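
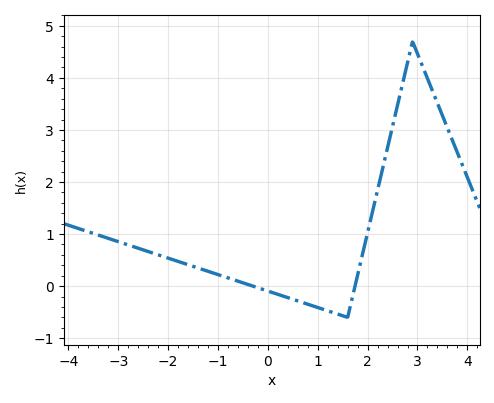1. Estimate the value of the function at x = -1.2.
0.286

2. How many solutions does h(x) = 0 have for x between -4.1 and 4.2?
2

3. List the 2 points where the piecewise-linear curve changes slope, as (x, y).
(1.6, -0.6); (2.9, 4.7)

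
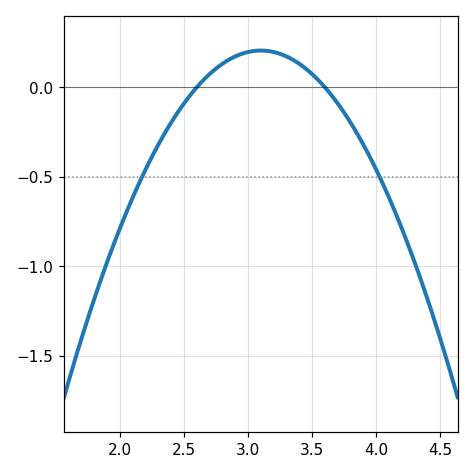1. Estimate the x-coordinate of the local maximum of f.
3.1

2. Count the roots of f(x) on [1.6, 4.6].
2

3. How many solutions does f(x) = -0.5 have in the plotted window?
2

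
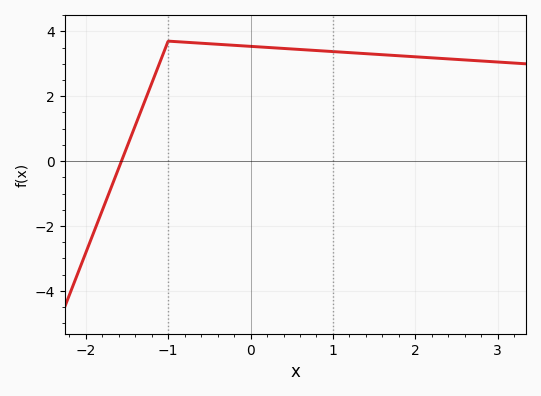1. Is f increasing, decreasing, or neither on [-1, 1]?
decreasing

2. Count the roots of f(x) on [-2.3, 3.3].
1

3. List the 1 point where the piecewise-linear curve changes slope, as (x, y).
(-1, 3.7)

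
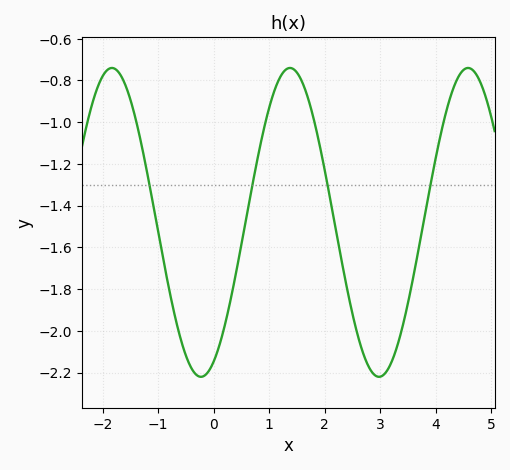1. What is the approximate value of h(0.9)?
-1.04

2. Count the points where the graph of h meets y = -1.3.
4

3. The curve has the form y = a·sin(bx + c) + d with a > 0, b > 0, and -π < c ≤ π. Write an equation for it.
y = 0.74sin(2x - 1.1) - 1.48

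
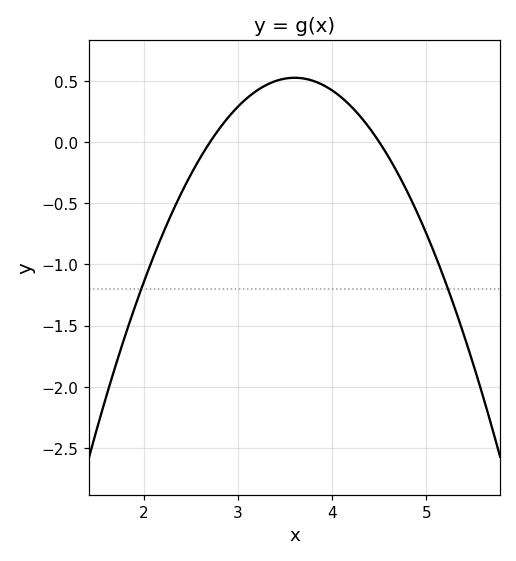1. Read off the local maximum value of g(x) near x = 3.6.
0.527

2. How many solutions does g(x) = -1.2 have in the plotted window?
2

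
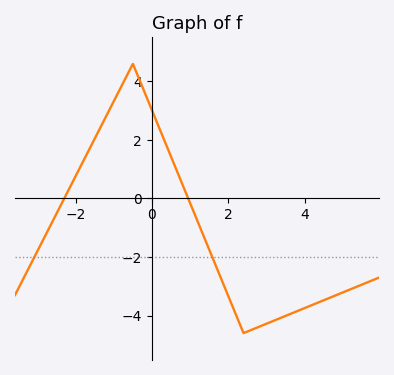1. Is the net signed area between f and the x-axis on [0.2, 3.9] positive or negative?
negative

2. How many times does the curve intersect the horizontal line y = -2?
2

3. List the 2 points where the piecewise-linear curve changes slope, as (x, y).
(-0.5, 4.6); (2.4, -4.6)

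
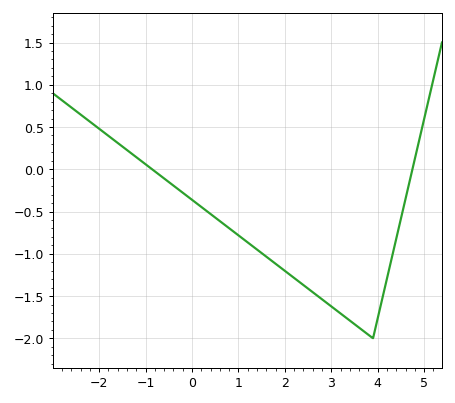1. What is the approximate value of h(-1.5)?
0.27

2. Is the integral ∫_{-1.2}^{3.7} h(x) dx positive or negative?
negative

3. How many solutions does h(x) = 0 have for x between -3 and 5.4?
2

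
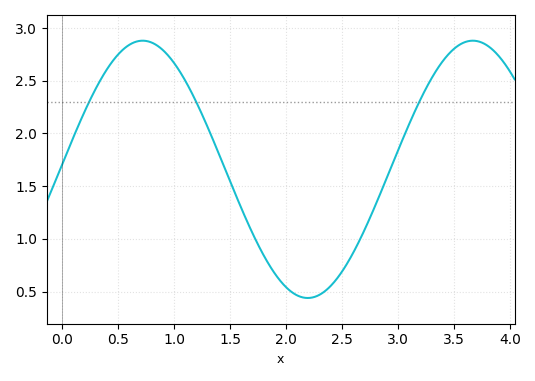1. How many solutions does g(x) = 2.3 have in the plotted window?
3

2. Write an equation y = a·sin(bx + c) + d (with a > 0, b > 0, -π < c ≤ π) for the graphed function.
y = 1.22sin(2.13x + 0.04) + 1.66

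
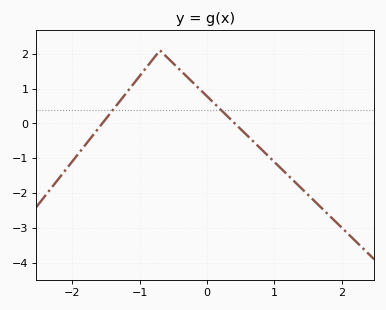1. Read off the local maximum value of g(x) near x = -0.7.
2.1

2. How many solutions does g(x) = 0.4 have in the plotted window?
2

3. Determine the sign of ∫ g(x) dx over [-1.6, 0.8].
positive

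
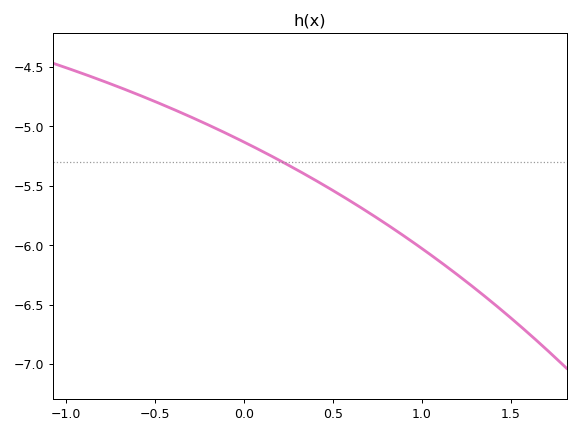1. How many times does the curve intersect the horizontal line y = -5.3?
1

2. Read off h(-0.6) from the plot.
-4.73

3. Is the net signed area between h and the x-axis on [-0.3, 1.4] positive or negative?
negative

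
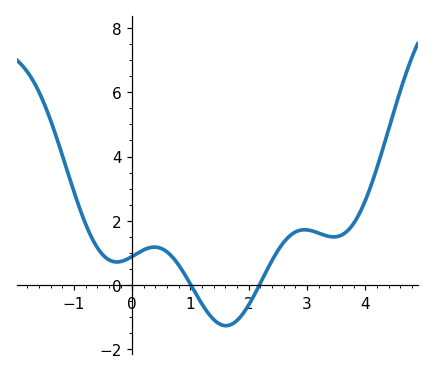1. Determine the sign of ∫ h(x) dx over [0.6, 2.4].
negative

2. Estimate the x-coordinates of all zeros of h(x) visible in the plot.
1, 2.2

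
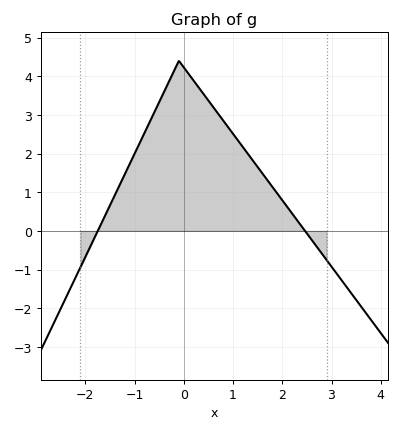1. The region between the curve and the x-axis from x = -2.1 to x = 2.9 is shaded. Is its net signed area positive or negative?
positive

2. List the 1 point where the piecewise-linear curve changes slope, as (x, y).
(-0.1, 4.4)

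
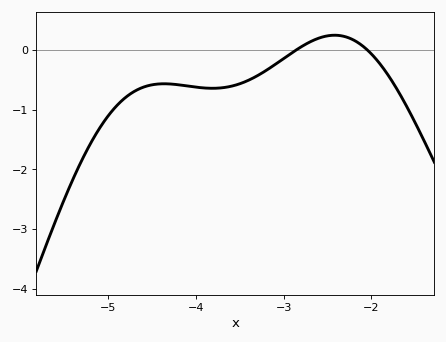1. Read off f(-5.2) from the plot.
-1.58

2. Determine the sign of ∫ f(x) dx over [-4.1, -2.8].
negative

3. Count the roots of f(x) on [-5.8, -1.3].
2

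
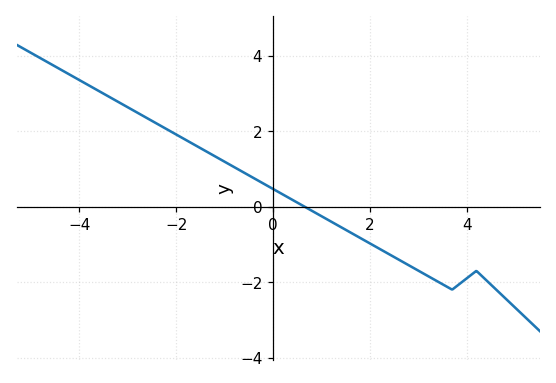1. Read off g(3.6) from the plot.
-2.2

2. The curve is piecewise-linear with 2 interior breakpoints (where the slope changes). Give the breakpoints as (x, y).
(3.7, -2.2); (4.2, -1.7)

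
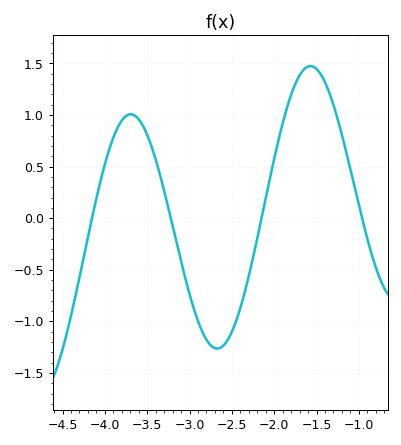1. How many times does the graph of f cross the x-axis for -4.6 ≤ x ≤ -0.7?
4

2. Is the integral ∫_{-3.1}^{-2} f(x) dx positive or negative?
negative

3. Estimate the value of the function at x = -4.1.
0.2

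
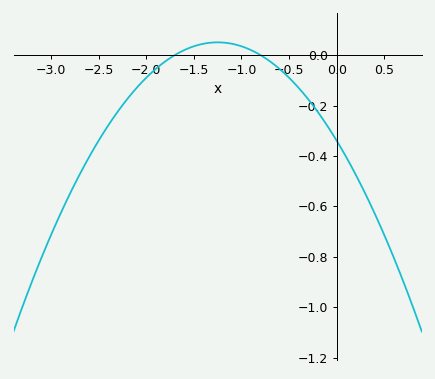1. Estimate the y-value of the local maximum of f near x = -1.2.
0.06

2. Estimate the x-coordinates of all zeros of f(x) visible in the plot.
-1.7, -0.8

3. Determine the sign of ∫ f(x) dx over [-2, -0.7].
positive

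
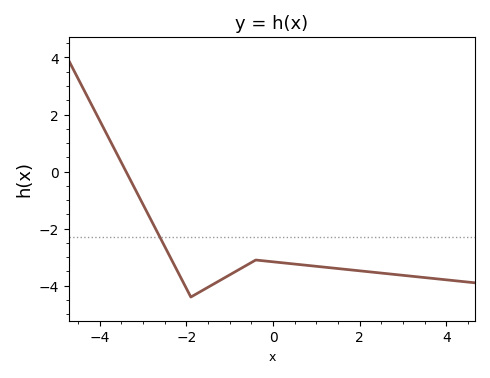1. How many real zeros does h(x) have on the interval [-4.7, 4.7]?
1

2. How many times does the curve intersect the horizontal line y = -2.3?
1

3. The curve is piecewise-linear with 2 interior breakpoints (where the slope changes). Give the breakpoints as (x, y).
(-1.9, -4.4); (-0.4, -3.1)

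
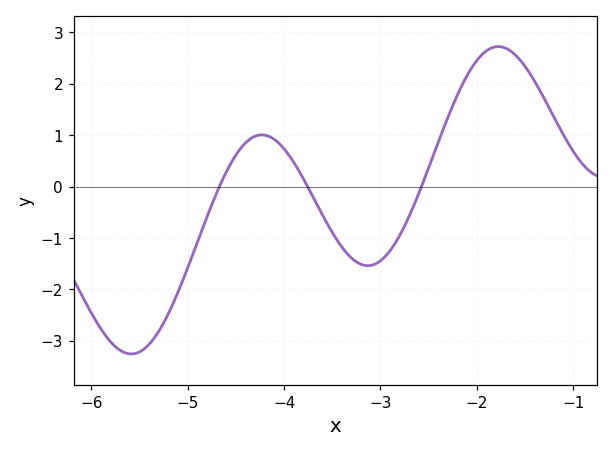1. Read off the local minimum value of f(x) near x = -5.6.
-3.3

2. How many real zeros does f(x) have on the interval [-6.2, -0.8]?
3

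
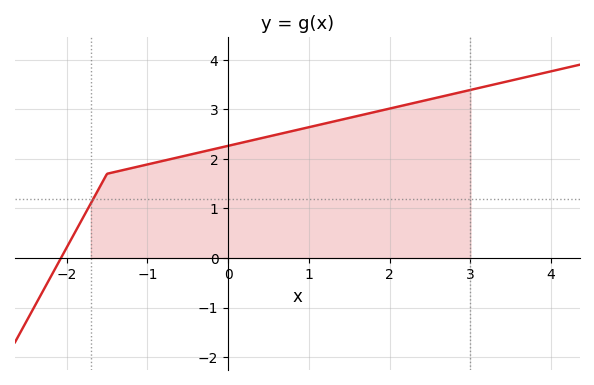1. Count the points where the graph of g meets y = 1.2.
1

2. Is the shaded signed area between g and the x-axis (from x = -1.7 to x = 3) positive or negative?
positive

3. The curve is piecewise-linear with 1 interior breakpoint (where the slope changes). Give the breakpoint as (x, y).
(-1.5, 1.7)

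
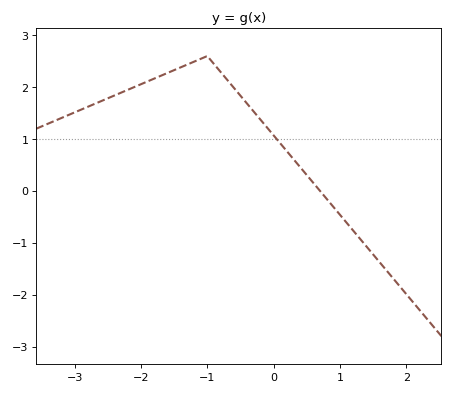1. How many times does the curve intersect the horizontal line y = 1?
1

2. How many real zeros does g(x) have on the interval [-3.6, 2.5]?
1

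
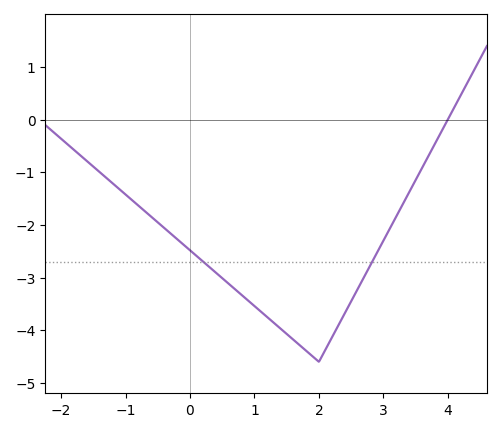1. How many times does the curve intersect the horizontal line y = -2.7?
2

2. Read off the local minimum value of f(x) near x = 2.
-4.6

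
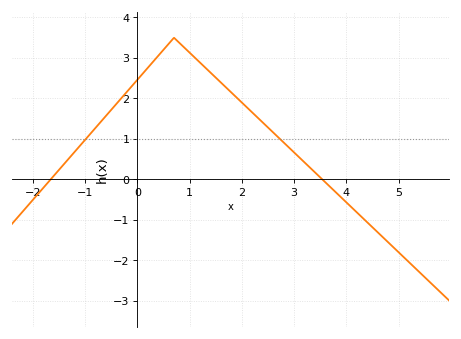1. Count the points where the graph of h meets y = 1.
2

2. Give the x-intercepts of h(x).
-1.66, 3.54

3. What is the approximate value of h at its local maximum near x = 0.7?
3.5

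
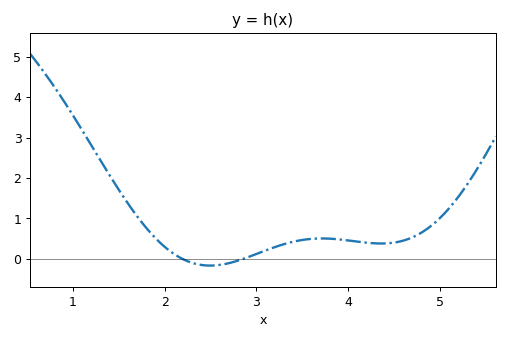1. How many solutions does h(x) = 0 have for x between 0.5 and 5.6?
2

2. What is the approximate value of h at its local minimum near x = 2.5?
-0.164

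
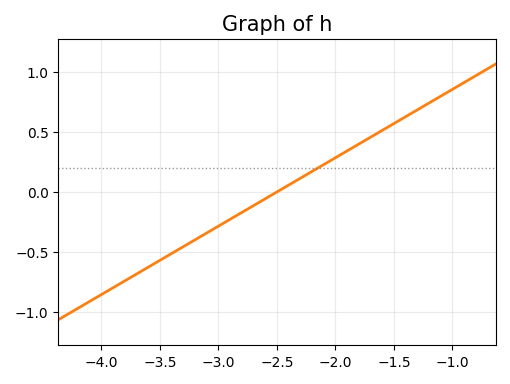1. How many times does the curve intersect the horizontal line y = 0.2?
1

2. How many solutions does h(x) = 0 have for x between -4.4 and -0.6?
1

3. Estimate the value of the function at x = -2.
0.3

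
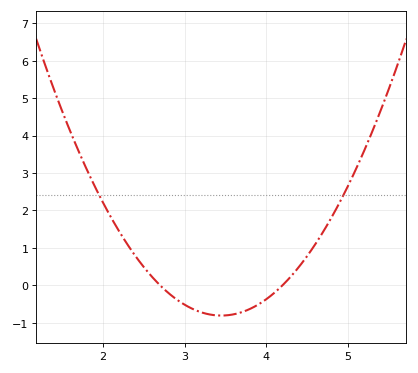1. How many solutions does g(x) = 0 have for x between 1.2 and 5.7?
2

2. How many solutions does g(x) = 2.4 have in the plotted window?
2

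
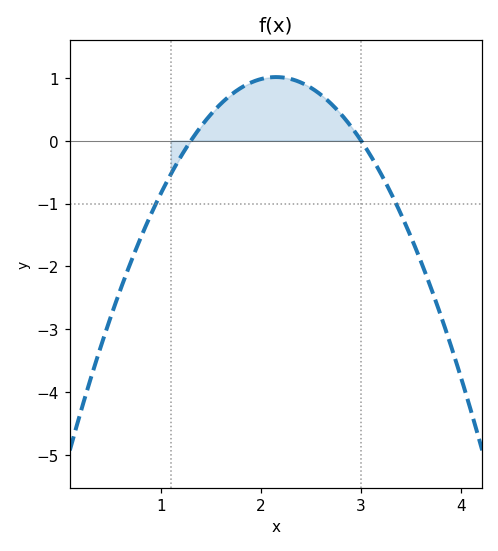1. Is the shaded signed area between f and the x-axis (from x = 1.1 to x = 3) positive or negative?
positive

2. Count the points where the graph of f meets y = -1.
2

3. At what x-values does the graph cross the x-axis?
1.3, 3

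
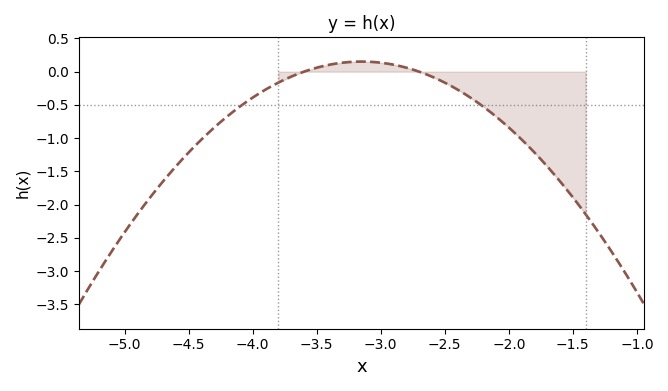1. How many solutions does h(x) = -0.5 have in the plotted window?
2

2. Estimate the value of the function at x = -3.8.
-0.15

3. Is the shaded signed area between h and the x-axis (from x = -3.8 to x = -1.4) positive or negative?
negative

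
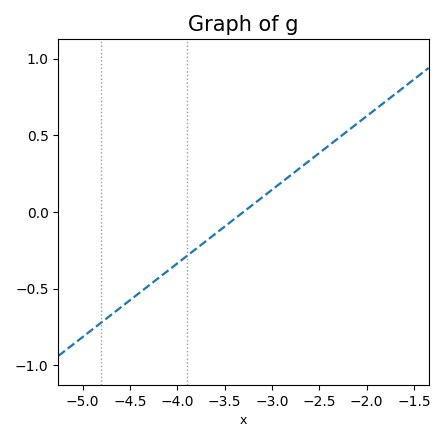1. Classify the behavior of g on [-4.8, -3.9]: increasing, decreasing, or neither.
increasing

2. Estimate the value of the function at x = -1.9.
0.65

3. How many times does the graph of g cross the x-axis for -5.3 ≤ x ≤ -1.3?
1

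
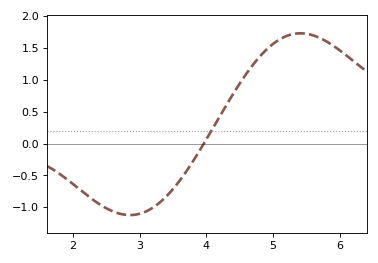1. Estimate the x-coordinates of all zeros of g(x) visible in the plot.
3.96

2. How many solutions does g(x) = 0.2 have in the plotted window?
1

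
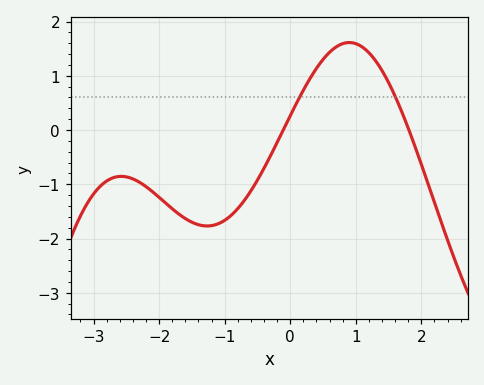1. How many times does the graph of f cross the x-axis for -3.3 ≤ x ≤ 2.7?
2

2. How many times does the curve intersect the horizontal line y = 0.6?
2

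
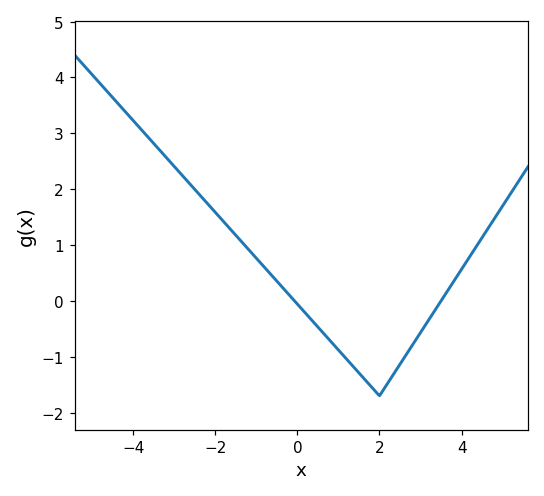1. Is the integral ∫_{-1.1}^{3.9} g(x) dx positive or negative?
negative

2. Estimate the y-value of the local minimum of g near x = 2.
-1.7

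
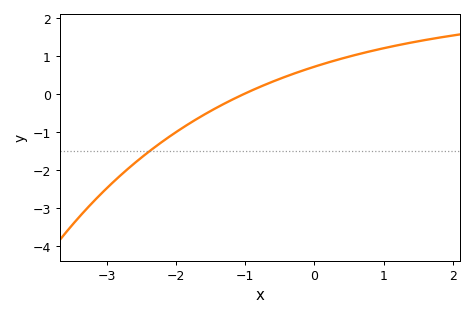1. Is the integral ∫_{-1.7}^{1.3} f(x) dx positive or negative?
positive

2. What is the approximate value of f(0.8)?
1.1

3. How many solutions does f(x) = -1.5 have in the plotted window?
1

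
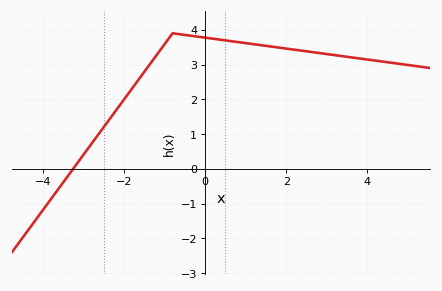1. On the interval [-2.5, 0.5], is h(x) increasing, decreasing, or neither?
neither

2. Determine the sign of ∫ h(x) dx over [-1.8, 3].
positive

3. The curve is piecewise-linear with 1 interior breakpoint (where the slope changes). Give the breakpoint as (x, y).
(-0.8, 3.9)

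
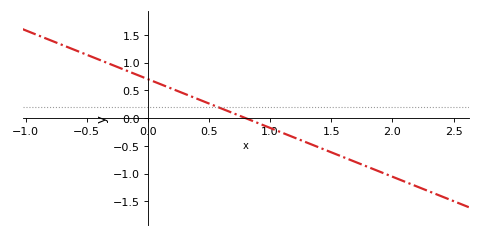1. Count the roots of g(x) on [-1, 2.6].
1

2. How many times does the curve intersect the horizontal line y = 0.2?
1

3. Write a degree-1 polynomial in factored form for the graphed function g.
y = -0.88(x - 0.8)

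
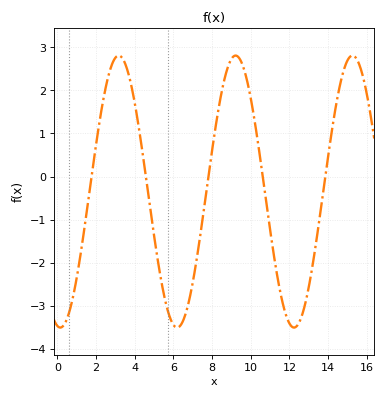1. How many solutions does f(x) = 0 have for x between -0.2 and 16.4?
5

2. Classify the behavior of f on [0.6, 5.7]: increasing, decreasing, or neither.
neither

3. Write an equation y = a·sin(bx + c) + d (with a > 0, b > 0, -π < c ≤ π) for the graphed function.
y = 3.16sin(1x - 1.7) - 0.35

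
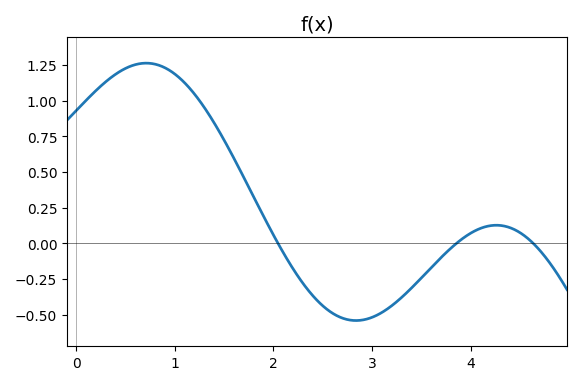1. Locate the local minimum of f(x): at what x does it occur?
2.8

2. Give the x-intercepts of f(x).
2, 3.9, 4.6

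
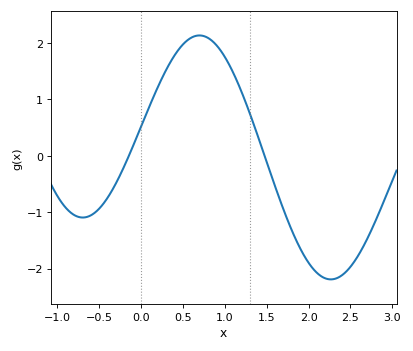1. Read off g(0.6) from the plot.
2.1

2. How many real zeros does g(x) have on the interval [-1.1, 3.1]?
2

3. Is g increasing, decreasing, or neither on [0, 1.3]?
neither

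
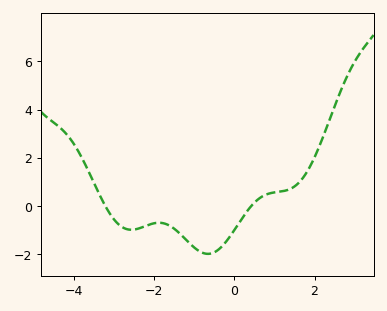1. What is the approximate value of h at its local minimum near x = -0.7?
-2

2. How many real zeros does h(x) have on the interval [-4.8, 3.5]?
2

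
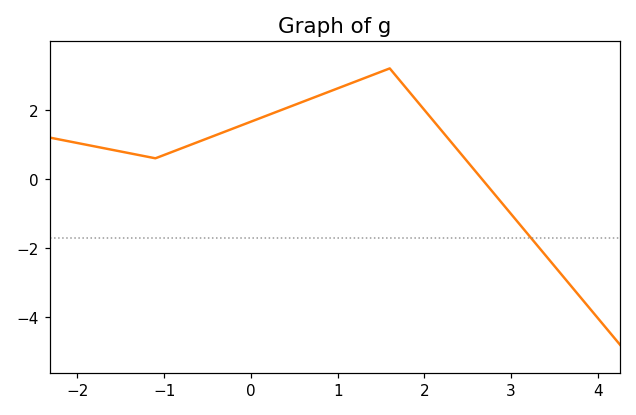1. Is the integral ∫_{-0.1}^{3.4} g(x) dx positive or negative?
positive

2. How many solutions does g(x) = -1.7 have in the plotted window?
1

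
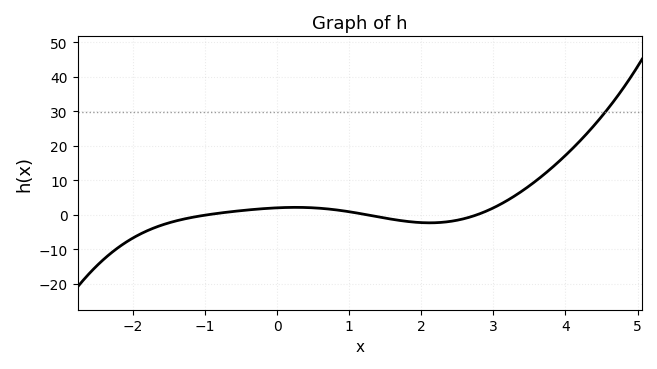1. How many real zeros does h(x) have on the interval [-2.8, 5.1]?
3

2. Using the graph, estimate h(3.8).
13.4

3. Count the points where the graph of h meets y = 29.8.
1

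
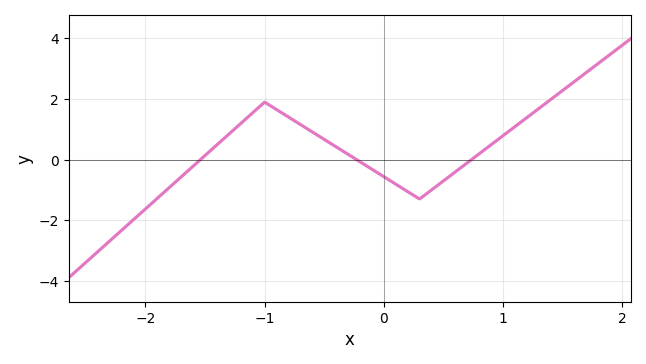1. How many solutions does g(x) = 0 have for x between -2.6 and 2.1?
3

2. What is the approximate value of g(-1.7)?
-0.6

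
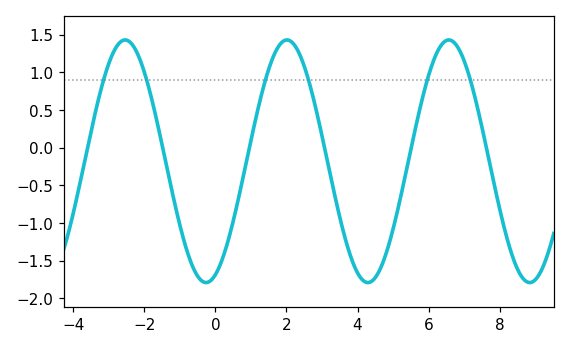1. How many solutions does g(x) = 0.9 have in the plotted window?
6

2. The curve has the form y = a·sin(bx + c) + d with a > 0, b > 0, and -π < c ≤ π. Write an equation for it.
y = 1.61sin(1.38x - 1.21) - 0.18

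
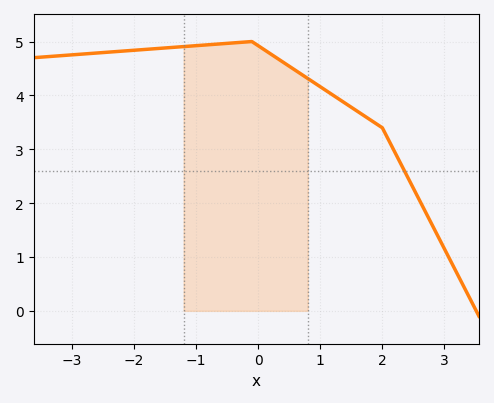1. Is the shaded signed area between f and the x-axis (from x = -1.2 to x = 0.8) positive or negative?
positive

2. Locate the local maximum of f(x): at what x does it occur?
-0.1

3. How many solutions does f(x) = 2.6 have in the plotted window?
1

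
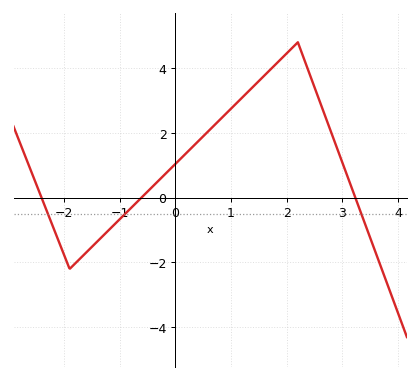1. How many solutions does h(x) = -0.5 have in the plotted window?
3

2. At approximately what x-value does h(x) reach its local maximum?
2.2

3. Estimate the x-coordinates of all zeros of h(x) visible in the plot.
-2.4, -0.611, 3.23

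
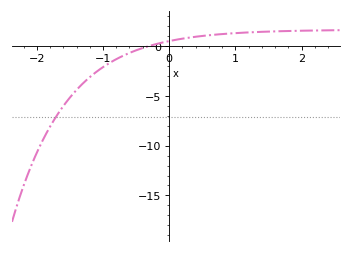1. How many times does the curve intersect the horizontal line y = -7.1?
1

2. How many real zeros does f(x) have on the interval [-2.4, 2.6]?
1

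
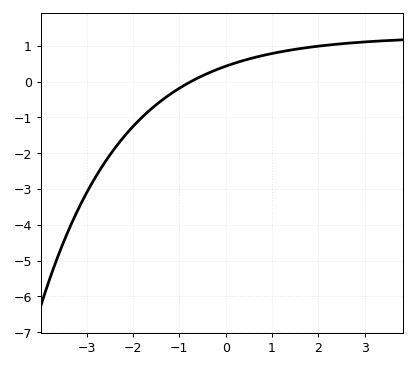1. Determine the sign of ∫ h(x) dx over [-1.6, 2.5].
positive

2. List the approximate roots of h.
-0.752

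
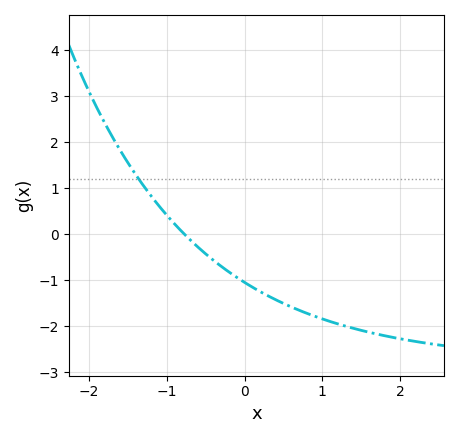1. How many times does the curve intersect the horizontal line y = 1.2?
1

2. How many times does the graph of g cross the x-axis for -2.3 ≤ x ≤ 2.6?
1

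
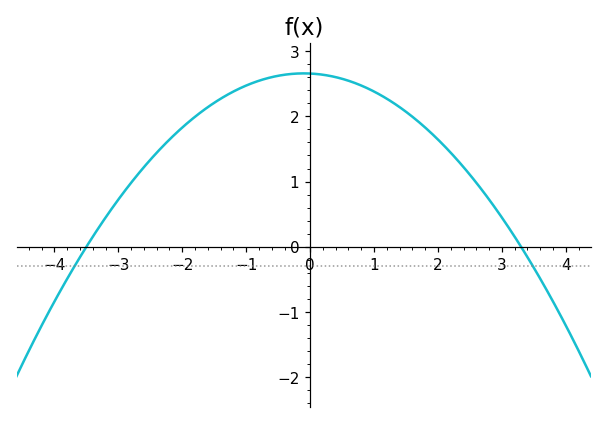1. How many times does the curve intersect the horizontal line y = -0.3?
2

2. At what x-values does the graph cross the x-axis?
-3.5, 3.3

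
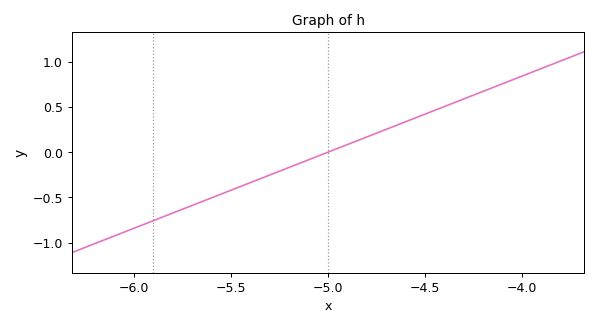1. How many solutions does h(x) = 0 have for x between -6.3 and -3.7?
1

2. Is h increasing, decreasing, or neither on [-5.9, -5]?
increasing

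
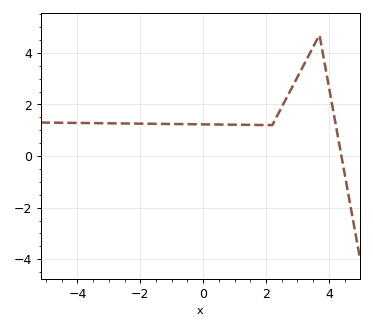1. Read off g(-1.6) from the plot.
1.2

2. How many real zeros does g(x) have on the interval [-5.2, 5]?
1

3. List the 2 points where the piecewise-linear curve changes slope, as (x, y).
(2.2, 1.2); (3.7, 4.7)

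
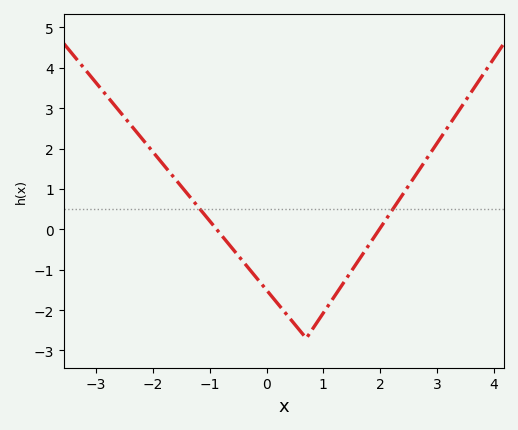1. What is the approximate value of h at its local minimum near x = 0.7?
-2.7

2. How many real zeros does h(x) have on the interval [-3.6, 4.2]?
2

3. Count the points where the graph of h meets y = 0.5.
2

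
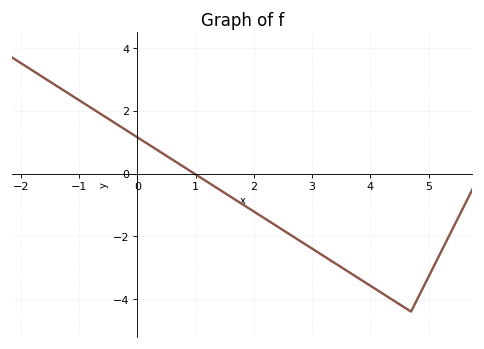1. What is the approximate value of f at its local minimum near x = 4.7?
-4.4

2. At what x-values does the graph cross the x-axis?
0.977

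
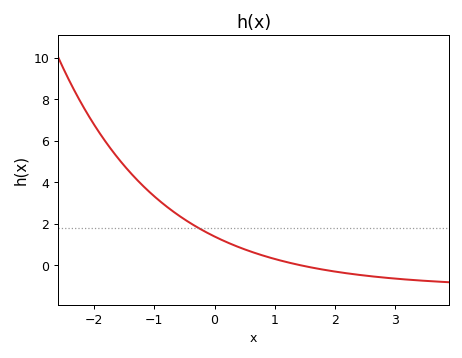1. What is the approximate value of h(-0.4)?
2.02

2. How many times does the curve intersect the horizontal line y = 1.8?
1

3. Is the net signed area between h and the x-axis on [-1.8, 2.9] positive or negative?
positive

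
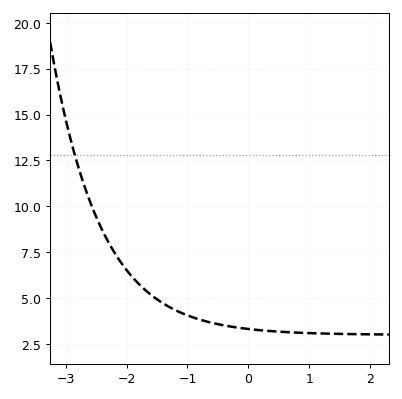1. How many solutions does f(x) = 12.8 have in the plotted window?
1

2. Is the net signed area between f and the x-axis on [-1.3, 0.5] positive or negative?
positive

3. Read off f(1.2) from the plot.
3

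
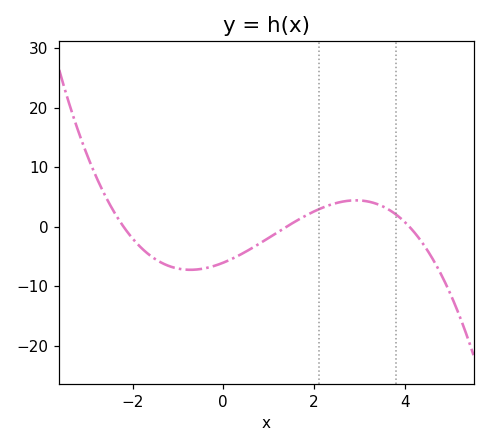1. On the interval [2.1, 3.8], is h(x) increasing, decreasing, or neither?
neither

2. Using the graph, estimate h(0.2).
-5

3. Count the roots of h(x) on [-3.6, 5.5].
3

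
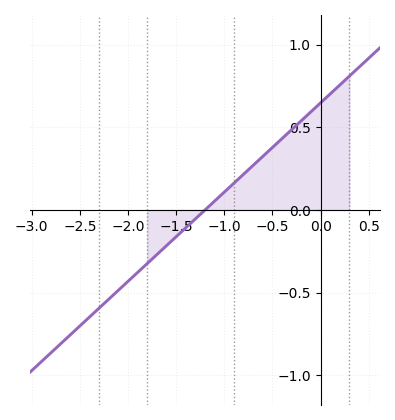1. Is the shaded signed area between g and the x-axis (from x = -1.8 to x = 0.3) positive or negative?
positive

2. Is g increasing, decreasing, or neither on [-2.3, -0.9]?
increasing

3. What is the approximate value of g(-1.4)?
-0.1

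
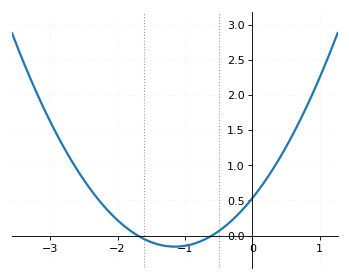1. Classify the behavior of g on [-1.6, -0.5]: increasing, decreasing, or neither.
neither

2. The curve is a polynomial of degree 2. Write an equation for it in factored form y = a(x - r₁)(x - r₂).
y = 0.52(x + 1.7)(x + 0.6)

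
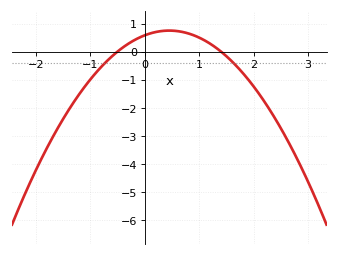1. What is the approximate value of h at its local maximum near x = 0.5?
0.7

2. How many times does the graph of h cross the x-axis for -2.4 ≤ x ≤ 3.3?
2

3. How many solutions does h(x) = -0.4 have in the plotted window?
2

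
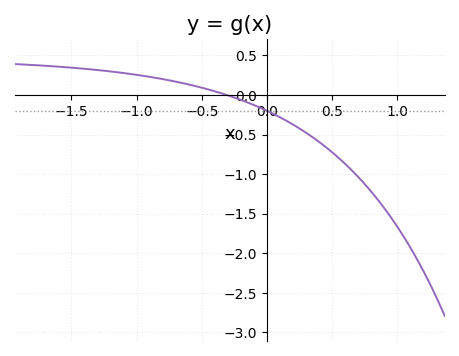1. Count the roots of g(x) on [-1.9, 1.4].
1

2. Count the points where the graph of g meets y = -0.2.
1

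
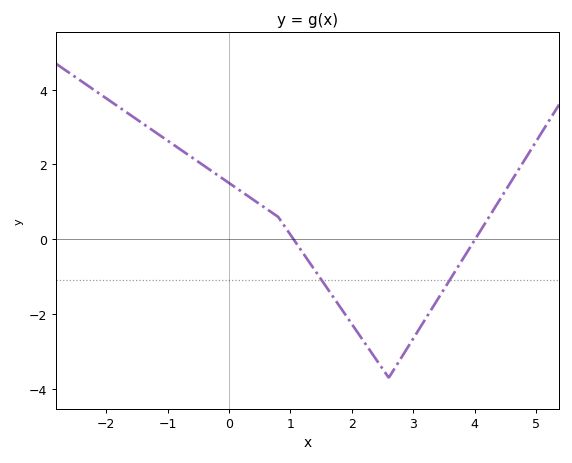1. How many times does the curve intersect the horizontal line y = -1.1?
2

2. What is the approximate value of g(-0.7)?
2.2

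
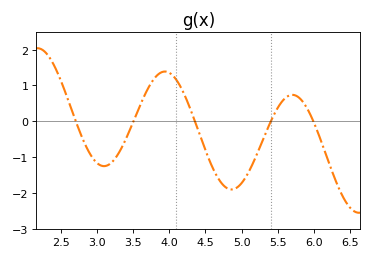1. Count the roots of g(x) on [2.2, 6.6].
5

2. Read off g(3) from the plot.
-1.16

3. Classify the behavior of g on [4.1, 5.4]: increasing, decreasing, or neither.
neither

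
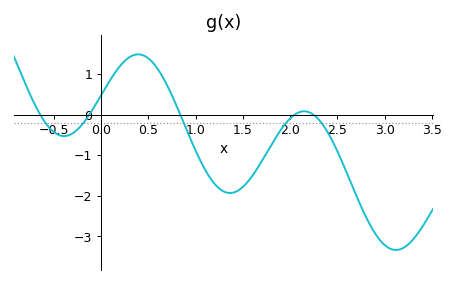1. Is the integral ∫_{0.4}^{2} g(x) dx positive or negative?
negative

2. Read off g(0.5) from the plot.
1.39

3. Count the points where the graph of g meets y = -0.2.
5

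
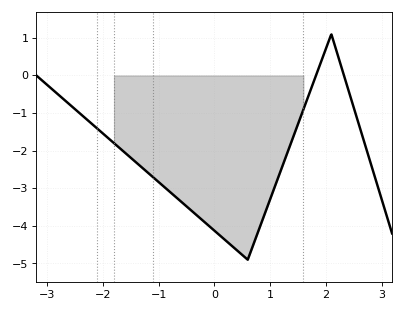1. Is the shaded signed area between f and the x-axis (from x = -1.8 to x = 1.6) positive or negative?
negative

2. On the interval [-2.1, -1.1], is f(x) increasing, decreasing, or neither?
decreasing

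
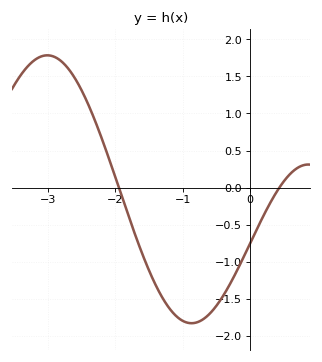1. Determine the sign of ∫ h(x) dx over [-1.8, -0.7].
negative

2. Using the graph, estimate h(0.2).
-0.4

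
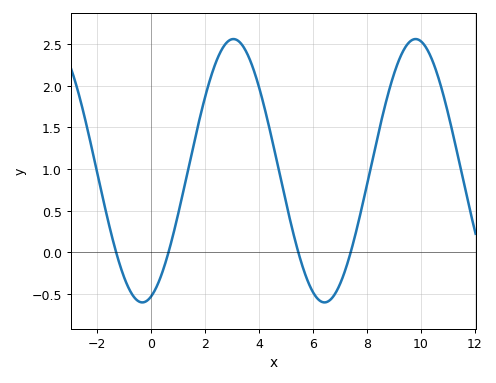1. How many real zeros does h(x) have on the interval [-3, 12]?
4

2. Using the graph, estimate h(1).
0.45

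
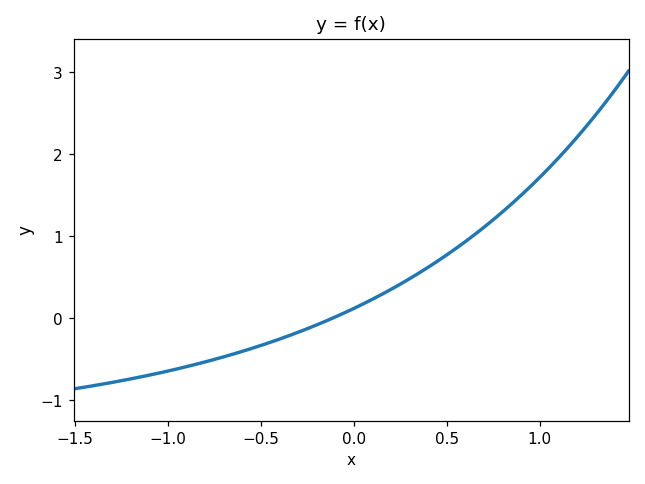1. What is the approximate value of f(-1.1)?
-0.7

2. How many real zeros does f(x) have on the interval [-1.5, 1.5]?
1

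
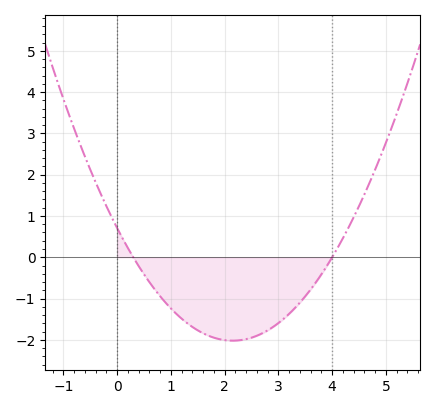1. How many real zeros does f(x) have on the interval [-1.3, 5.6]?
2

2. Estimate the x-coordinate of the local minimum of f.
2.15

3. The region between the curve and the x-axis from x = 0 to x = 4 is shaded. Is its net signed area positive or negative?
negative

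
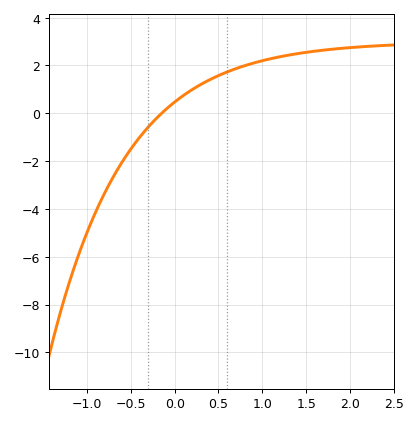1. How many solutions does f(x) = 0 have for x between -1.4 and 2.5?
1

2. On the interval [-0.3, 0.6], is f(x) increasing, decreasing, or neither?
increasing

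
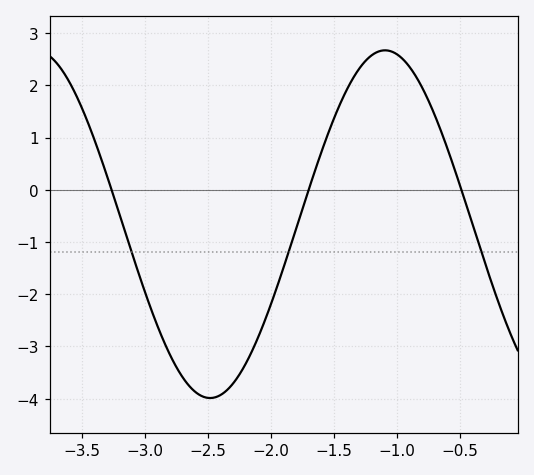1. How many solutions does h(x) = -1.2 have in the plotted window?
3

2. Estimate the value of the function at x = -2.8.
-3.2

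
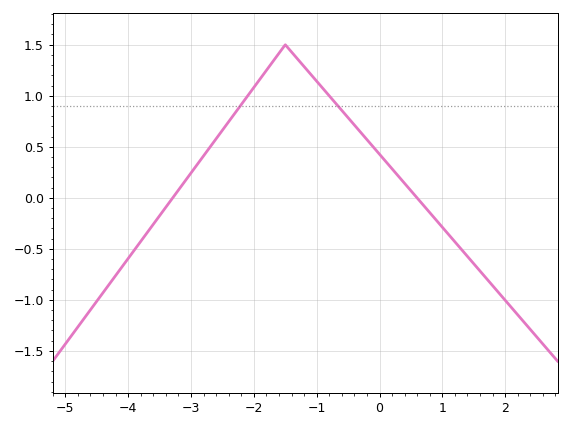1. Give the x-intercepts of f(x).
-3.29, 0.597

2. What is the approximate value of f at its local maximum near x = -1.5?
1.5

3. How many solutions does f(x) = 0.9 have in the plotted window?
2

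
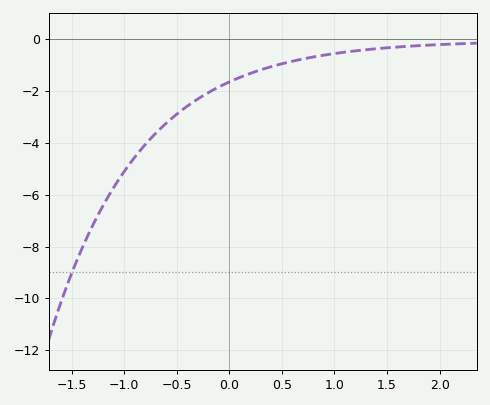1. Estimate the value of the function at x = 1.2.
-0.4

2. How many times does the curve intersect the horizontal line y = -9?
1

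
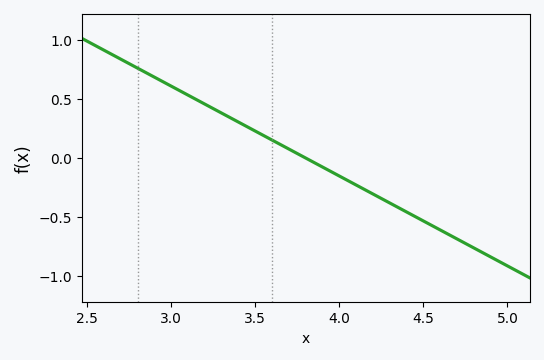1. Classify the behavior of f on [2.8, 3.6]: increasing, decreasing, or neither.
decreasing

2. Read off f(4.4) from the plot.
-0.45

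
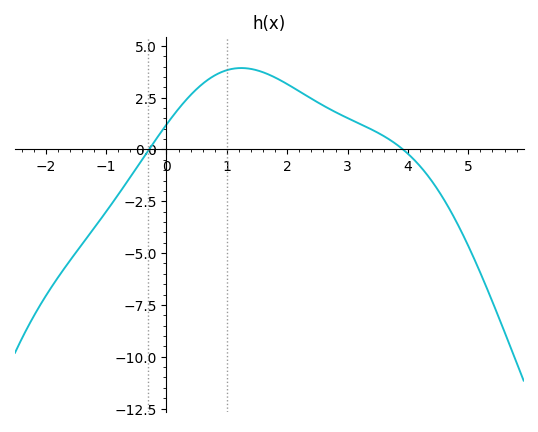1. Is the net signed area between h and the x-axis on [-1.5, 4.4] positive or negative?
positive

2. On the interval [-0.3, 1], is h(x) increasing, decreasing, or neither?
increasing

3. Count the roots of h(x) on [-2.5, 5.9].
2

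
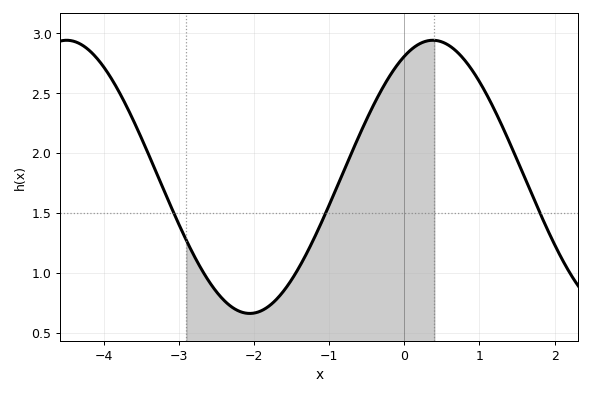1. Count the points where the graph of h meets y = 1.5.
3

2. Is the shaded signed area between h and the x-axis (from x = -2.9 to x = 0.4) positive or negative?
positive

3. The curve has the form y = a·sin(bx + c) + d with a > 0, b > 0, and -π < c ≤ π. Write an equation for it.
y = 1.14sin(1.3x + 1.1) + 1.8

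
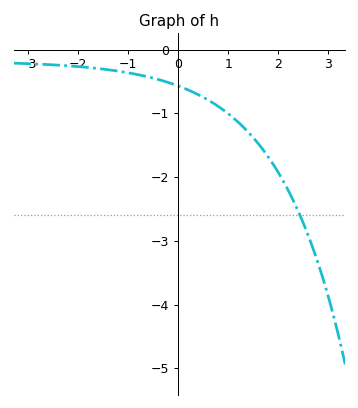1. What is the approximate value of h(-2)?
-0.267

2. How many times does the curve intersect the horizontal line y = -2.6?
1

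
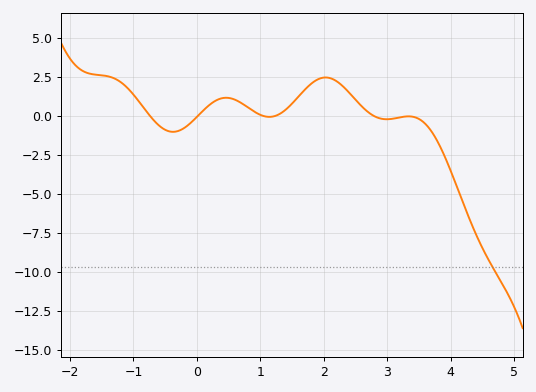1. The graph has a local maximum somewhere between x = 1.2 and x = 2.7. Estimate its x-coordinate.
2.03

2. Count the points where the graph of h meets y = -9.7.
1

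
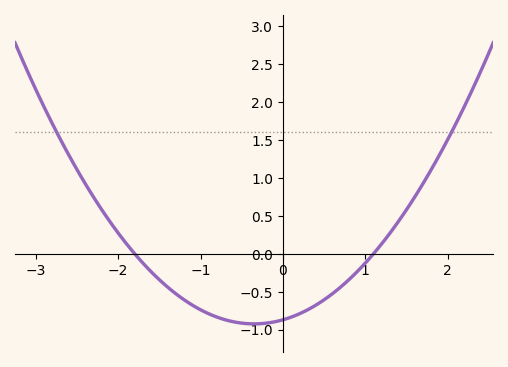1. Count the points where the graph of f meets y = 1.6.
2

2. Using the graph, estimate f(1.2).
0.132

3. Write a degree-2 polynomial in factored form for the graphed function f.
y = 0.44(x + 1.8)(x - 1.1)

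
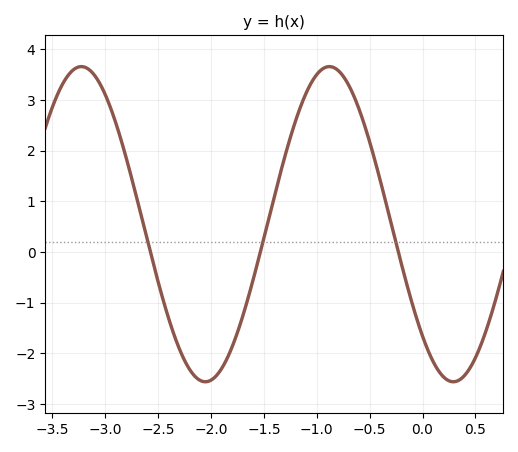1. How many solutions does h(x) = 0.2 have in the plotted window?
3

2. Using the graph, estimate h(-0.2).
-0.234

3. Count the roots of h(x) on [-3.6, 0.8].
3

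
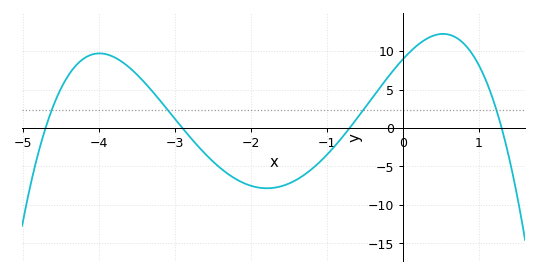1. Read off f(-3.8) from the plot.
9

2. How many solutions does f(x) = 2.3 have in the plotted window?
4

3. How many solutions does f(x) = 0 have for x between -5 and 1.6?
4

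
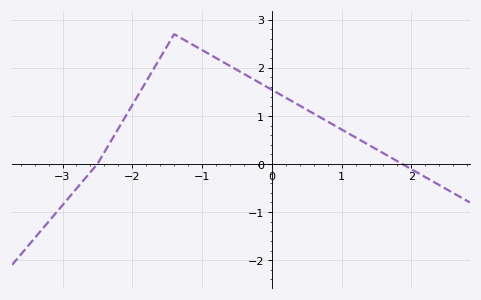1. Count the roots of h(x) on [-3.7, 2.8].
2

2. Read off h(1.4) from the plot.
0.4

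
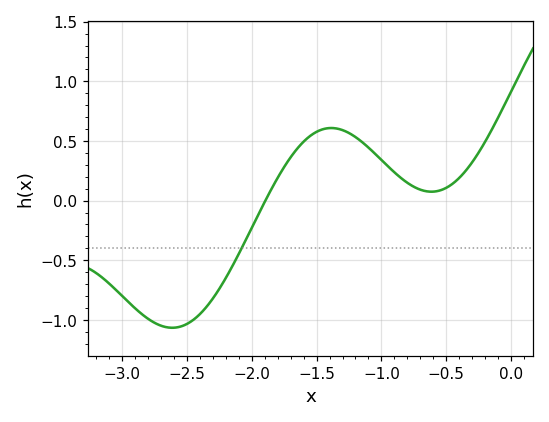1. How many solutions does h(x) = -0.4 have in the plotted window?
1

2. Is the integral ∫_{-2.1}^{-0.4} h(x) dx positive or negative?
positive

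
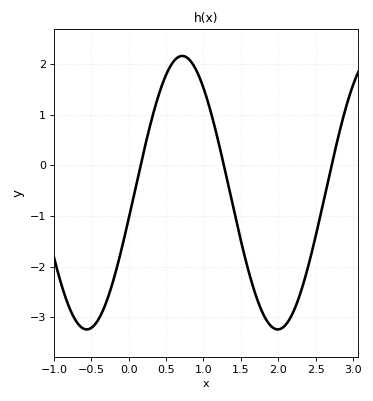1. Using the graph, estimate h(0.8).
2.1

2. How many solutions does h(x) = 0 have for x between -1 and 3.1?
3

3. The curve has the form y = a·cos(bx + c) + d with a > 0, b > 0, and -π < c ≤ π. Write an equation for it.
y = 2.7cos(2.46x - 1.76) - 0.54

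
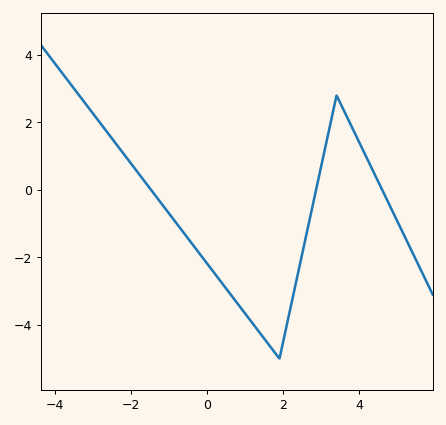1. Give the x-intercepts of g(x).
-1.4, 2.8, 4.6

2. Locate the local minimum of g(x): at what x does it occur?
1.8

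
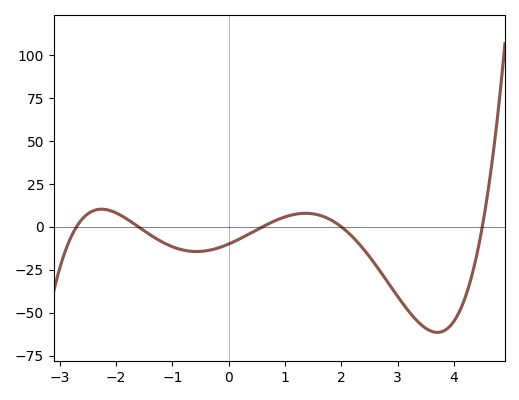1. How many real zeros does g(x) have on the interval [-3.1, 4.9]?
5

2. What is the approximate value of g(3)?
-40.6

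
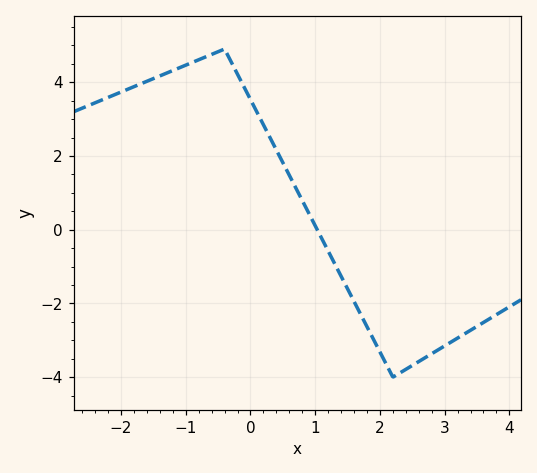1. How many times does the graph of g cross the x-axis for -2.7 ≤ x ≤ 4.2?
1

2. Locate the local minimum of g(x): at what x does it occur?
2.2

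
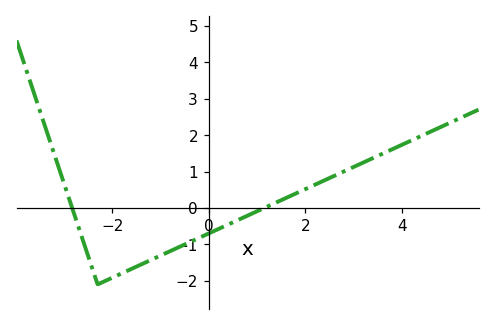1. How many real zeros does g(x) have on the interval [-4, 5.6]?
2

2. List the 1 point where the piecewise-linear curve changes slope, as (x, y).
(-2.3, -2.1)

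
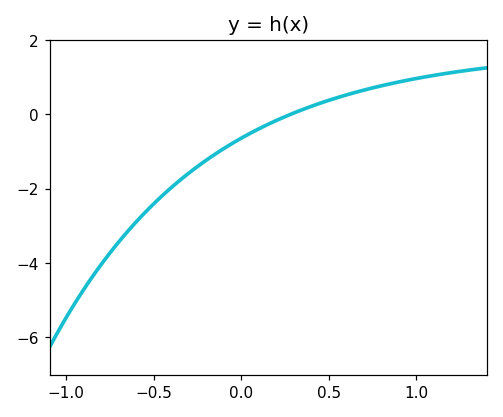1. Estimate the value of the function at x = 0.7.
0.6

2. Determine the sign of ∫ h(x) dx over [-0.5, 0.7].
negative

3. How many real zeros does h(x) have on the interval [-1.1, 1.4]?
1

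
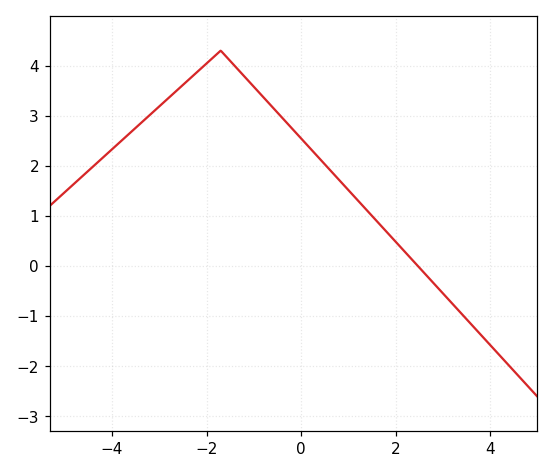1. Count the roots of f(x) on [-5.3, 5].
1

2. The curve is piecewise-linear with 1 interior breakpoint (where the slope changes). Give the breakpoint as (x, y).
(-1.7, 4.3)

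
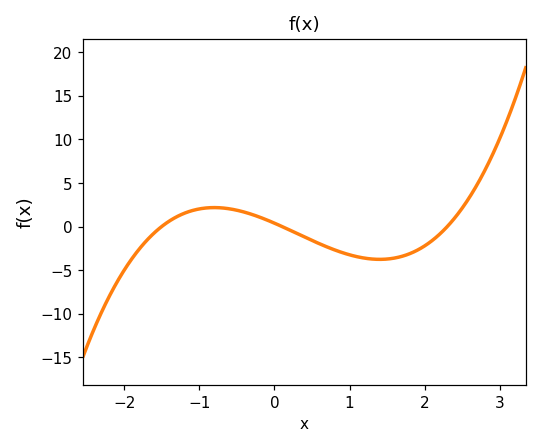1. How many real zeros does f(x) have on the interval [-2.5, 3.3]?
3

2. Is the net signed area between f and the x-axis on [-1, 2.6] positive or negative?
negative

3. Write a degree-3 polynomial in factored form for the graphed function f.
y = 1.11(x + 1.5)(x - 0.1)(x - 2.3)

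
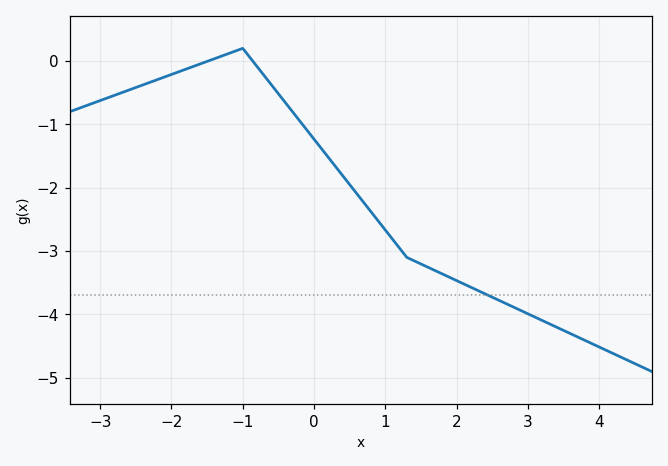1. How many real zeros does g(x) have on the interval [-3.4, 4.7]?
2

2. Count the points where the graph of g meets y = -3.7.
1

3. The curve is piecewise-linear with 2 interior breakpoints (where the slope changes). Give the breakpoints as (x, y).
(-1, 0.2); (1.3, -3.1)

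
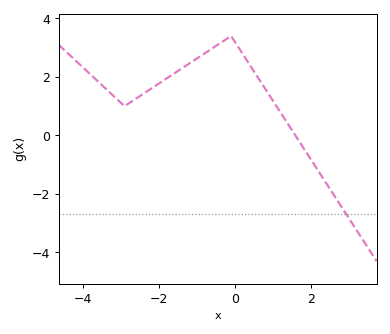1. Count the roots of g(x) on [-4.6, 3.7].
1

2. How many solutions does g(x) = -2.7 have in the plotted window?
1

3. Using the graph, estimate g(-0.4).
3.2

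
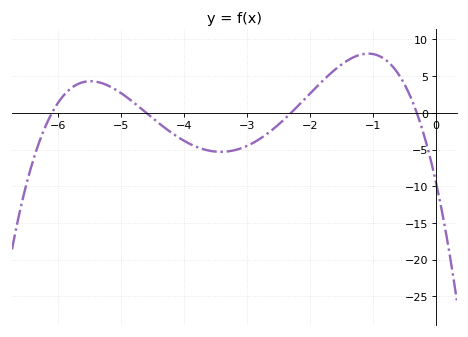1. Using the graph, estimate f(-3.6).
-5.15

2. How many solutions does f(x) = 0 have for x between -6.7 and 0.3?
4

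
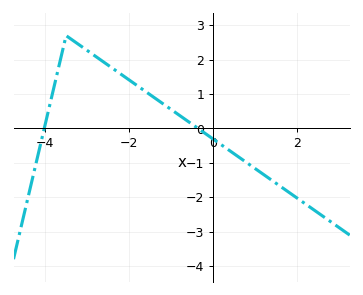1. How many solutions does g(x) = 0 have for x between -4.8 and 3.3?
2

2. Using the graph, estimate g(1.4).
-1.5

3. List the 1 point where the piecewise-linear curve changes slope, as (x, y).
(-3.5, 2.7)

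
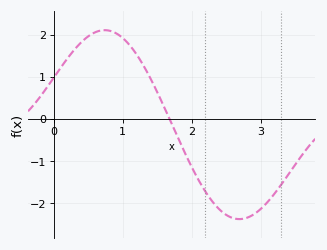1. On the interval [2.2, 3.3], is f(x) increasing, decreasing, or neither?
neither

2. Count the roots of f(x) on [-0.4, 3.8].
1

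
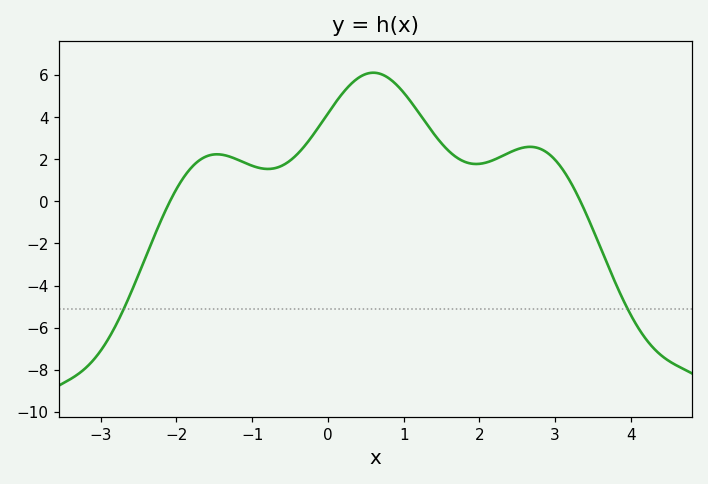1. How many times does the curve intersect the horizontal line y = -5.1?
2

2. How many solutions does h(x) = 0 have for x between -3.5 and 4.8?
2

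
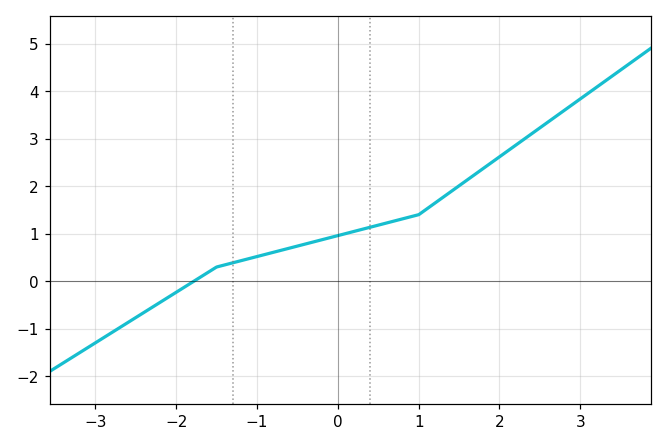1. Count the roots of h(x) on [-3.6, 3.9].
1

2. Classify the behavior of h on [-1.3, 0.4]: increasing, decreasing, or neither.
increasing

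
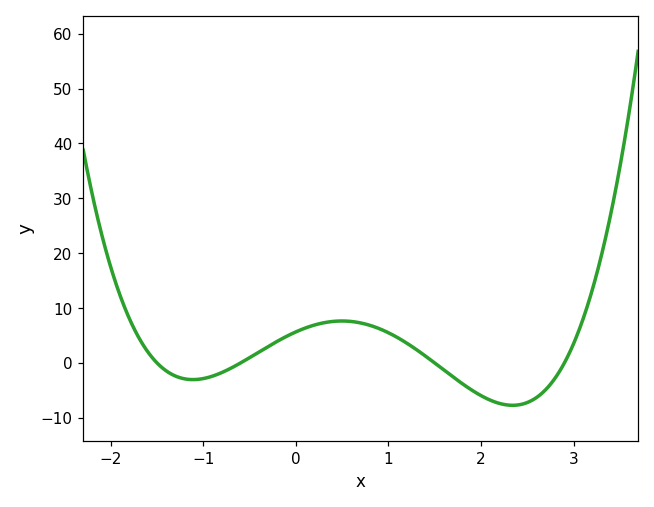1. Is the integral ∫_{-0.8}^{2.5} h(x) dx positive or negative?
positive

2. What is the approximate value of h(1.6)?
-1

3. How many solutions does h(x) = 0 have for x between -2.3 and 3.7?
4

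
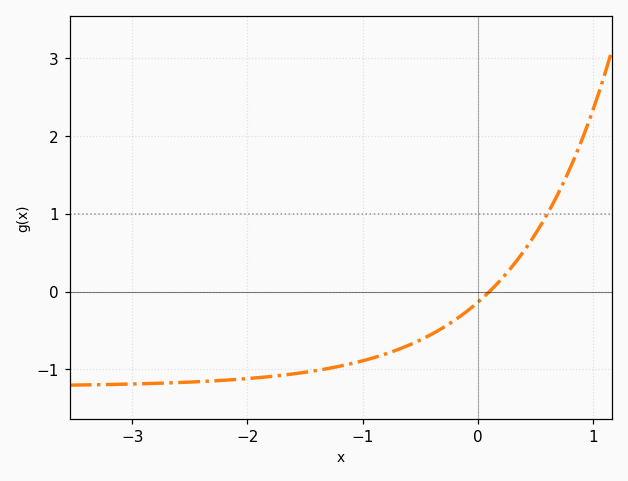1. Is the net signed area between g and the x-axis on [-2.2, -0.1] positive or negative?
negative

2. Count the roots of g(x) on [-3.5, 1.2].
1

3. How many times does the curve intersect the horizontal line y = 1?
1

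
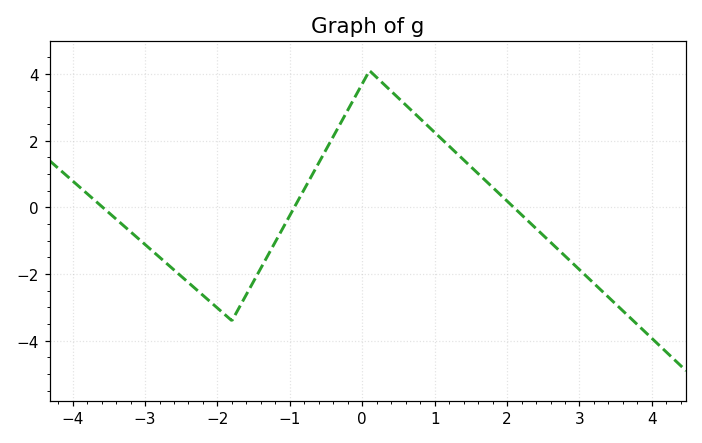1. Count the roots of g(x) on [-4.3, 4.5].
3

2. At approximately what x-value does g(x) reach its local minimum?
-1.8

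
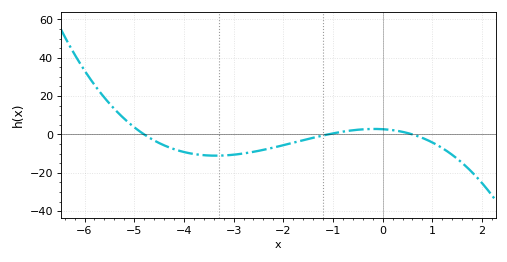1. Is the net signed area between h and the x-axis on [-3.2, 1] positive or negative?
negative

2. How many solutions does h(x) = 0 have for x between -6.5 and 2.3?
3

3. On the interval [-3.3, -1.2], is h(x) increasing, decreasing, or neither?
increasing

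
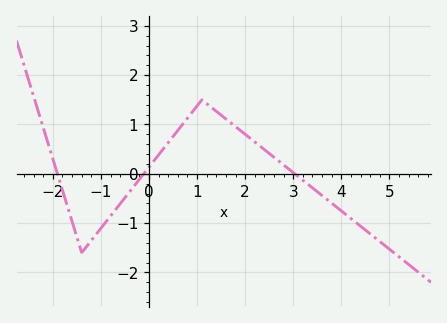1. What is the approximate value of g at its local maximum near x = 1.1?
1.5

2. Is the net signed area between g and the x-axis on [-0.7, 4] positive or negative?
positive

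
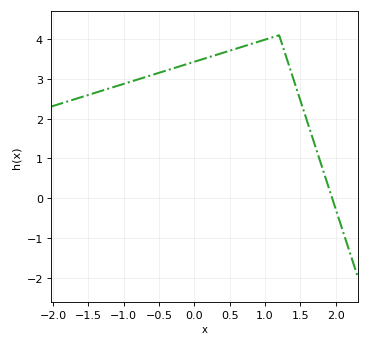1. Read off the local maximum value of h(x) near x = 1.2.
4.1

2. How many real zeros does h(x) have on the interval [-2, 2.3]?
1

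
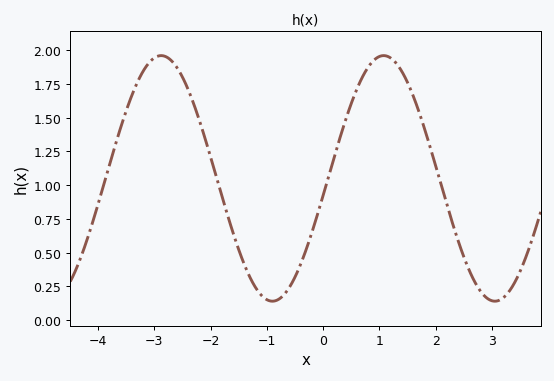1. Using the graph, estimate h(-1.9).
1.07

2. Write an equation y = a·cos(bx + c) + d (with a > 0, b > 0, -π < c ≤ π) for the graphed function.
y = 0.91cos(1.59x - 1.71) + 1.05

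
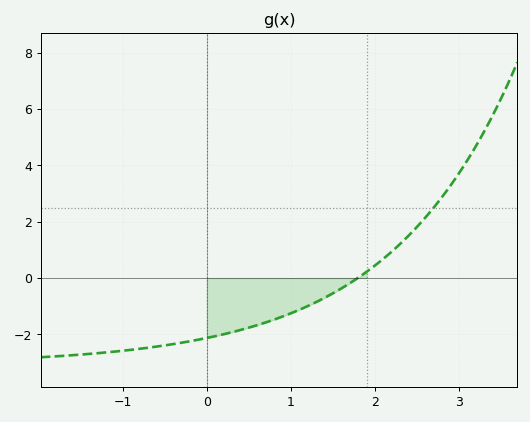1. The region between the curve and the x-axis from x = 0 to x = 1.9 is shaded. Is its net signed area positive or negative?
negative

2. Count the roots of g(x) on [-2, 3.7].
1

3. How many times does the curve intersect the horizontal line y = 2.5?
1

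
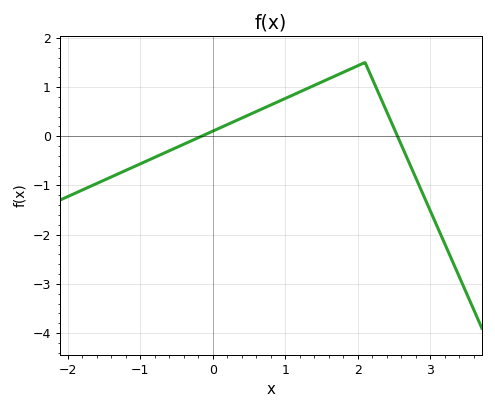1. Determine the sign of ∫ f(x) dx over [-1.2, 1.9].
positive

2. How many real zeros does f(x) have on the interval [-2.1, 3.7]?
2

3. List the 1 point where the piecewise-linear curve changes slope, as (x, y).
(2.1, 1.5)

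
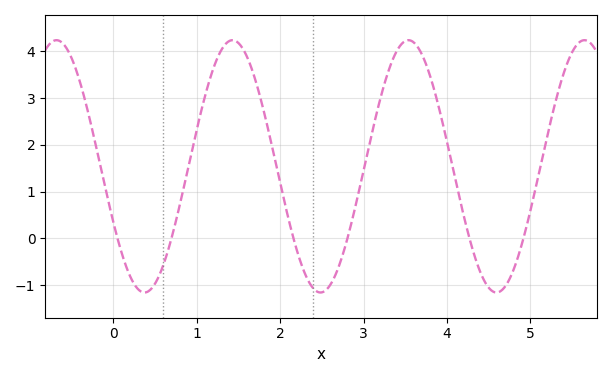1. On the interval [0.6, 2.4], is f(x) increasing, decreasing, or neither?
neither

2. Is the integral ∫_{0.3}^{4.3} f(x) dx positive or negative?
positive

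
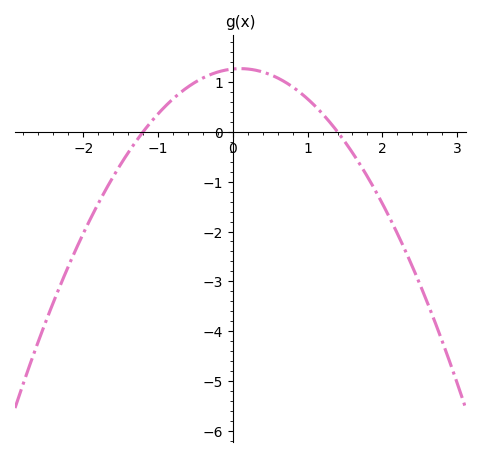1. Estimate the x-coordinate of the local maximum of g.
0.1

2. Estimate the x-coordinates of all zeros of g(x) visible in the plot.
-1.2, 1.4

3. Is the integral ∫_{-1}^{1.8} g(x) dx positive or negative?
positive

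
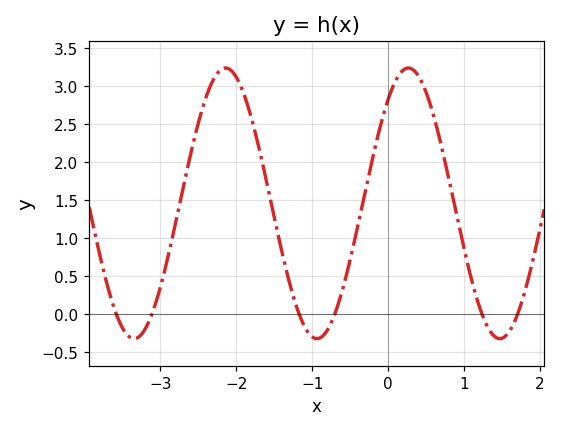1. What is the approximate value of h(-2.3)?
3.1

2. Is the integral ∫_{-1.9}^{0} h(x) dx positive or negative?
positive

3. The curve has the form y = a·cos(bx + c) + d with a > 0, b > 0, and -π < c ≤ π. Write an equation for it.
y = 1.78cos(2.6x - 0.69) + 1.46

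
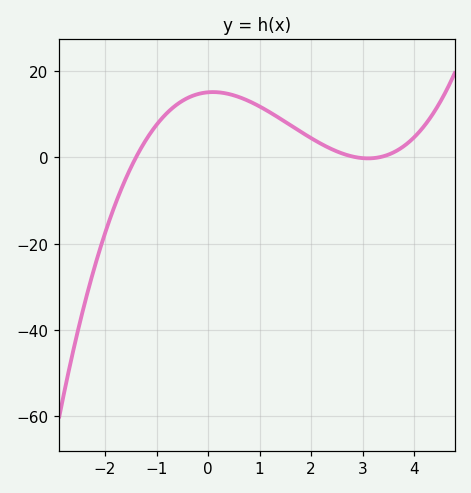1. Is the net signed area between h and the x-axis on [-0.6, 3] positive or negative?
positive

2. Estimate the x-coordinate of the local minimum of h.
3.11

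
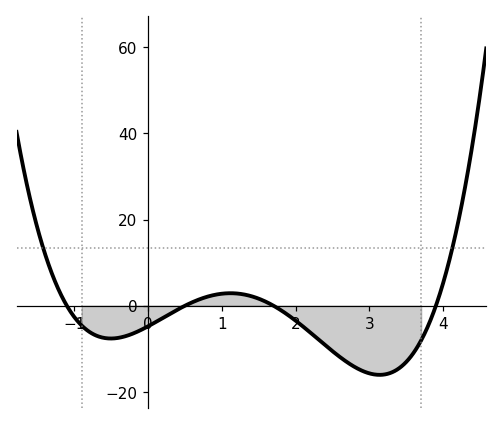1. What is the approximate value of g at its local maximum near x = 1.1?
2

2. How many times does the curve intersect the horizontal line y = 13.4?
2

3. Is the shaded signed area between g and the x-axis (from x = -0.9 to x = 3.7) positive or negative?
negative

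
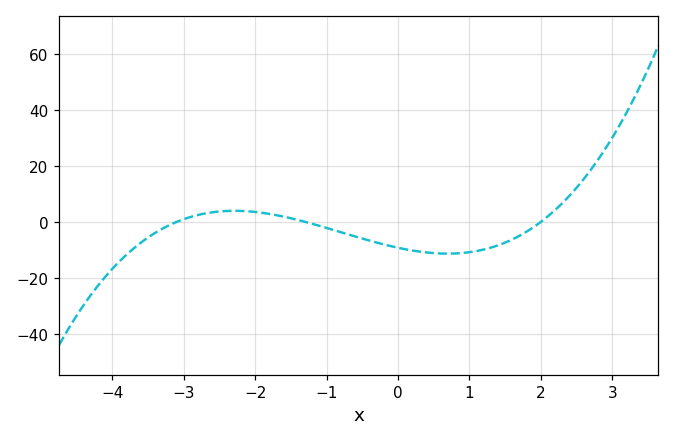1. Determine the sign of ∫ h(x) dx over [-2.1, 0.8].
negative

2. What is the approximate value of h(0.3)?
-10.6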